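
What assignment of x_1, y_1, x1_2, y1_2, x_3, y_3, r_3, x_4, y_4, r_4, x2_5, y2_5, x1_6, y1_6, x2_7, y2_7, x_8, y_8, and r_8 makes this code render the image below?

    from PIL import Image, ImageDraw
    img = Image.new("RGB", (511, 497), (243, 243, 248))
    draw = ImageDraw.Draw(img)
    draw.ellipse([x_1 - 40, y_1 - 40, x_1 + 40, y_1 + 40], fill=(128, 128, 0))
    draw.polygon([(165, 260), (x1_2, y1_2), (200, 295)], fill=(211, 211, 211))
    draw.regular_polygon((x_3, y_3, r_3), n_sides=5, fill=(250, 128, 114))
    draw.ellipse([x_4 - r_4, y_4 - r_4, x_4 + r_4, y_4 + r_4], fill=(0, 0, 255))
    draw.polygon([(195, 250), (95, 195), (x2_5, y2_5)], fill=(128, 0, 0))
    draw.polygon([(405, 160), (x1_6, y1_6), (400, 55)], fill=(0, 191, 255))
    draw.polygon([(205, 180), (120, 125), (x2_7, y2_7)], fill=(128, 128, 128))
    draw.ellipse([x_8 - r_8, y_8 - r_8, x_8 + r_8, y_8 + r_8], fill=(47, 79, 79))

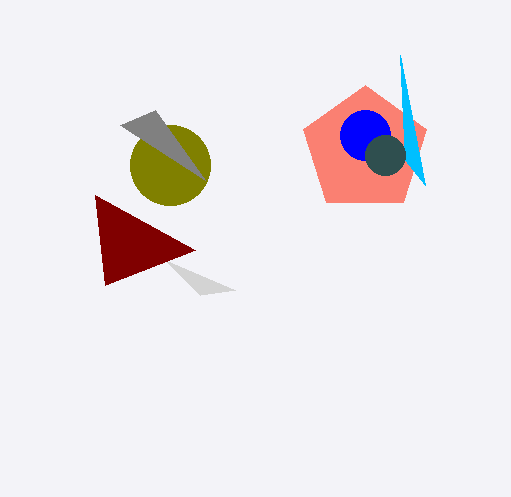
x_1 = 170, y_1 = 165, x1_2 = 235, y1_2 = 290, x_3 = 365, y_3 = 150, r_3 = 65, x_4 = 365, y_4 = 135, r_4 = 25, x2_5 = 105, y2_5 = 285, x1_6 = 425, y1_6 = 185, x2_7 = 155, y2_7 = 110, x_8 = 385, y_8 = 155, r_8 = 20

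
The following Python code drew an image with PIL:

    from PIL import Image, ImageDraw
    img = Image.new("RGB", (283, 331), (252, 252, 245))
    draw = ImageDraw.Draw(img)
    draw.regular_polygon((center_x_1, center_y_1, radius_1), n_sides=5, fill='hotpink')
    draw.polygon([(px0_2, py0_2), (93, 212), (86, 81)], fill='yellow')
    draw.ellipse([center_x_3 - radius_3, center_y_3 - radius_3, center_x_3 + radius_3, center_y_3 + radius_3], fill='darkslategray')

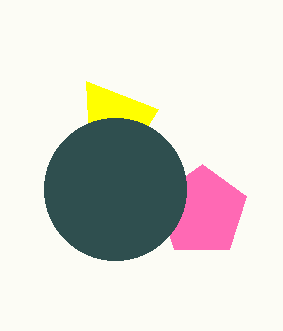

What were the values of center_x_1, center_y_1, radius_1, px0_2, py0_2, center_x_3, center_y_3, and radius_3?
center_x_1 = 202, center_y_1 = 211, radius_1 = 47, px0_2 = 158, py0_2 = 109, center_x_3 = 115, center_y_3 = 189, radius_3 = 71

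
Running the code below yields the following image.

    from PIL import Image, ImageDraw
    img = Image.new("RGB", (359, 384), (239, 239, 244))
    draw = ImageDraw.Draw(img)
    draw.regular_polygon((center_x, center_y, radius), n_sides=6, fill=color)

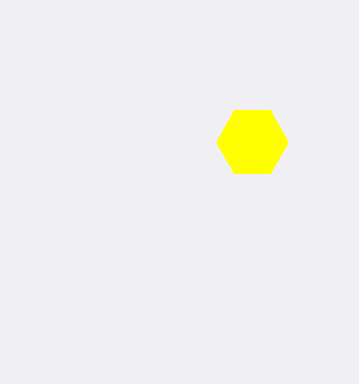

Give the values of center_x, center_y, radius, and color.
center_x = 252
center_y = 142
radius = 36
color = 'yellow'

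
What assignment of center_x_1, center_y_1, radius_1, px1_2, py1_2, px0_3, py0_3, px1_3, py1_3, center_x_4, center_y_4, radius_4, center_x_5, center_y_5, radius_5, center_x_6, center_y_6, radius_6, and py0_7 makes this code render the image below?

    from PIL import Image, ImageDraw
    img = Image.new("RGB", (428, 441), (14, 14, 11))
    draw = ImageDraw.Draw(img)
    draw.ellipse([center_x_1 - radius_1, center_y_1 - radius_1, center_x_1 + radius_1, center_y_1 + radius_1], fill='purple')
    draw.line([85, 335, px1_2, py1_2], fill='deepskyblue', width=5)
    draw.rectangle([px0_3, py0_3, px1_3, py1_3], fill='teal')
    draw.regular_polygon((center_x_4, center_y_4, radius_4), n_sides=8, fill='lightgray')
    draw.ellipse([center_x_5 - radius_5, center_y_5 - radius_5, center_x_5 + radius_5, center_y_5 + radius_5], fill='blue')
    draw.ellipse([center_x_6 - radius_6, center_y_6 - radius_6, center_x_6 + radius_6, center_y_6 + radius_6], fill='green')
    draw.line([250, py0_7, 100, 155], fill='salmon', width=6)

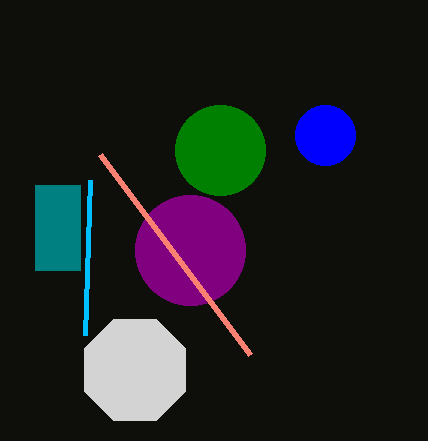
center_x_1 = 190, center_y_1 = 250, radius_1 = 55, px1_2 = 90, py1_2 = 180, px0_3 = 35, py0_3 = 185, px1_3 = 80, py1_3 = 270, center_x_4 = 135, center_y_4 = 370, radius_4 = 55, center_x_5 = 325, center_y_5 = 135, radius_5 = 30, center_x_6 = 220, center_y_6 = 150, radius_6 = 45, py0_7 = 355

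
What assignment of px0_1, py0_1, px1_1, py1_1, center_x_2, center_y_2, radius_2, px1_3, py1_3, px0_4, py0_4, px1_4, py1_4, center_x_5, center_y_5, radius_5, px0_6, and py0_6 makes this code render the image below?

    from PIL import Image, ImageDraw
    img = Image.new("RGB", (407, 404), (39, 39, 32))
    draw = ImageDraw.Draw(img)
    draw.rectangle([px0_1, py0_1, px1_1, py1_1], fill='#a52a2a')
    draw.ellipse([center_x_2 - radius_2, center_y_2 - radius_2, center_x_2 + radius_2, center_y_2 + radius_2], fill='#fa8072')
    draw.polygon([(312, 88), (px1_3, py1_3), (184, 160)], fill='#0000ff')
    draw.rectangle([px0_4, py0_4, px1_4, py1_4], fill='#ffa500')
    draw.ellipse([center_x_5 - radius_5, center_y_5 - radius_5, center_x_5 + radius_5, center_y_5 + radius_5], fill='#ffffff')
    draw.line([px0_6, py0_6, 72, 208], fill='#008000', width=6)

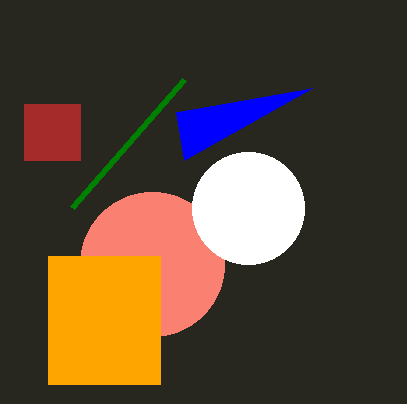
px0_1 = 24; py0_1 = 104; px1_1 = 80; py1_1 = 160; center_x_2 = 152; center_y_2 = 264; radius_2 = 72; px1_3 = 176; py1_3 = 112; px0_4 = 48; py0_4 = 256; px1_4 = 160; py1_4 = 384; center_x_5 = 248; center_y_5 = 208; radius_5 = 56; px0_6 = 184; py0_6 = 80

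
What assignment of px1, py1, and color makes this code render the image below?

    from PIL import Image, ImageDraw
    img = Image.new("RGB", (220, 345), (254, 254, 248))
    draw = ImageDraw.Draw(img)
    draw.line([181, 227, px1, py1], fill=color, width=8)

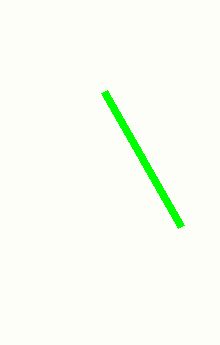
px1 = 104, py1 = 92, color = 'lime'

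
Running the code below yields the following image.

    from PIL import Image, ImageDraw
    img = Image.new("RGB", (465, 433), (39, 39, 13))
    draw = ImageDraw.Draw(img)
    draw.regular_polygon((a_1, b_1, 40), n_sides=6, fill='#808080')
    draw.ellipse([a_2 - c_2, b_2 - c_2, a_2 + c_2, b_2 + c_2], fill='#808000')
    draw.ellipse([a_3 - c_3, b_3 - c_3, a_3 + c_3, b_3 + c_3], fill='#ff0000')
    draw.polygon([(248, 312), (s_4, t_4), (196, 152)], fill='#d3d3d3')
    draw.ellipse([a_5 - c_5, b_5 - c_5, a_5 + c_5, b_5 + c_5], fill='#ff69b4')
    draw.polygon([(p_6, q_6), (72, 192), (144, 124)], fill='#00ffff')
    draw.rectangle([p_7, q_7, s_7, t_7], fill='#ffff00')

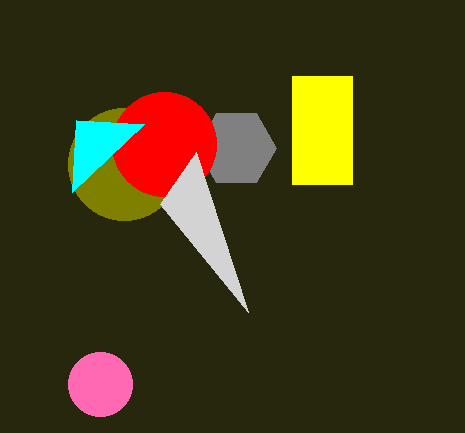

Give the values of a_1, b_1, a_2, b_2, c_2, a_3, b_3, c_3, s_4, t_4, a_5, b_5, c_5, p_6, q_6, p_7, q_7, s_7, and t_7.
a_1 = 236
b_1 = 148
a_2 = 124
b_2 = 164
c_2 = 56
a_3 = 164
b_3 = 144
c_3 = 52
s_4 = 160
t_4 = 204
a_5 = 100
b_5 = 384
c_5 = 32
p_6 = 76
q_6 = 120
p_7 = 292
q_7 = 76
s_7 = 352
t_7 = 184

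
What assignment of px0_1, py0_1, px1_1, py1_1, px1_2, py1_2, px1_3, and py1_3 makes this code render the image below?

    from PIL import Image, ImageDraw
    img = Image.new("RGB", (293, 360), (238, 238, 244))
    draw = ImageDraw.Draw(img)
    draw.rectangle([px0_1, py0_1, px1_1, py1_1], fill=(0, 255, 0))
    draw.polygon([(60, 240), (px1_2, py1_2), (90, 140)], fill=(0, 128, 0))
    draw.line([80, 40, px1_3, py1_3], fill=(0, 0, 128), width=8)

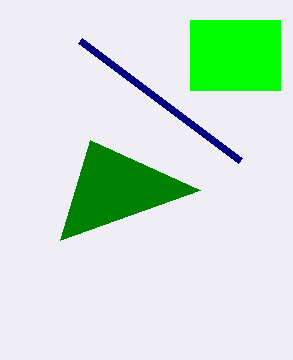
px0_1 = 190
py0_1 = 20
px1_1 = 280
py1_1 = 90
px1_2 = 200
py1_2 = 190
px1_3 = 240
py1_3 = 160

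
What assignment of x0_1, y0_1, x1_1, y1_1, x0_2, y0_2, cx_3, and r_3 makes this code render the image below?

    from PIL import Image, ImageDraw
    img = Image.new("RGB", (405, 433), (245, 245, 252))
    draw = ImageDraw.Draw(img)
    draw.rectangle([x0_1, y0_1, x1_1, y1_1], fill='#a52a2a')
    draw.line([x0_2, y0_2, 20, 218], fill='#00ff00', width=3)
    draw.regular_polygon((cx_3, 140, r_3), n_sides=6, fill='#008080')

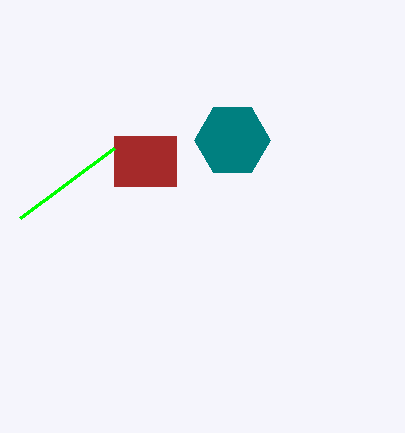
x0_1 = 114
y0_1 = 136
x1_1 = 176
y1_1 = 186
x0_2 = 114
y0_2 = 148
cx_3 = 232
r_3 = 38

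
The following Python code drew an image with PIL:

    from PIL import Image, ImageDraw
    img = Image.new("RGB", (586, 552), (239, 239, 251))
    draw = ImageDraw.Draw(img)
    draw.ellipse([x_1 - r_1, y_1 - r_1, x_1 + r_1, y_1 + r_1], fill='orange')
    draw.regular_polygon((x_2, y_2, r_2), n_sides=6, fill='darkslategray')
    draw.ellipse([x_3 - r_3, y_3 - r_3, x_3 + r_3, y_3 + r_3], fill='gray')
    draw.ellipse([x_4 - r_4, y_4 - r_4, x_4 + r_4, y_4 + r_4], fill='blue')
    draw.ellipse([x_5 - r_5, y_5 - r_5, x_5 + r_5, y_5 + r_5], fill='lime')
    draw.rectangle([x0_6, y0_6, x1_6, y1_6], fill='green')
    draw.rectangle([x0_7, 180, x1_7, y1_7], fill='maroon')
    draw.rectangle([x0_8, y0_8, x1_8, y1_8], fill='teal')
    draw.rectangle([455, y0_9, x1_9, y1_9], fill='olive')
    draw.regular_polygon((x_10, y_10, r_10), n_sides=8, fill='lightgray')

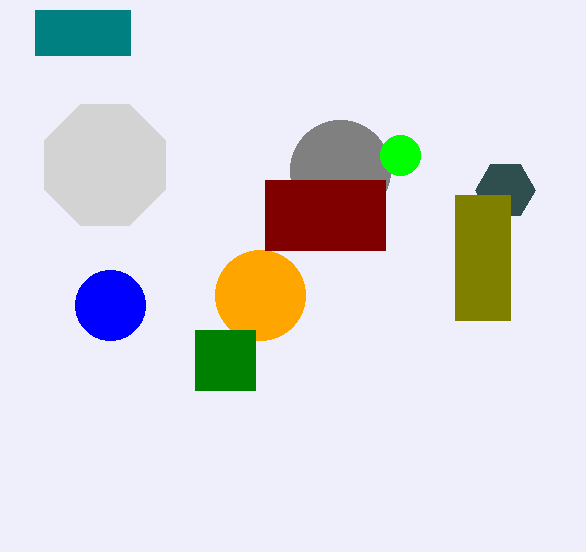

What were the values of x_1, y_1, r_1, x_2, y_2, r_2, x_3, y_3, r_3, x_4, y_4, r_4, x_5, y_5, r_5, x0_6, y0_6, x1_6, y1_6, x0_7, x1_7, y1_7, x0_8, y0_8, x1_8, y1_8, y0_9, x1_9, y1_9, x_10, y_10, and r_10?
x_1 = 260
y_1 = 295
r_1 = 45
x_2 = 505
y_2 = 190
r_2 = 30
x_3 = 340
y_3 = 170
r_3 = 50
x_4 = 110
y_4 = 305
r_4 = 35
x_5 = 400
y_5 = 155
r_5 = 20
x0_6 = 195
y0_6 = 330
x1_6 = 255
y1_6 = 390
x0_7 = 265
x1_7 = 385
y1_7 = 250
x0_8 = 35
y0_8 = 10
x1_8 = 130
y1_8 = 55
y0_9 = 195
x1_9 = 510
y1_9 = 320
x_10 = 105
y_10 = 165
r_10 = 65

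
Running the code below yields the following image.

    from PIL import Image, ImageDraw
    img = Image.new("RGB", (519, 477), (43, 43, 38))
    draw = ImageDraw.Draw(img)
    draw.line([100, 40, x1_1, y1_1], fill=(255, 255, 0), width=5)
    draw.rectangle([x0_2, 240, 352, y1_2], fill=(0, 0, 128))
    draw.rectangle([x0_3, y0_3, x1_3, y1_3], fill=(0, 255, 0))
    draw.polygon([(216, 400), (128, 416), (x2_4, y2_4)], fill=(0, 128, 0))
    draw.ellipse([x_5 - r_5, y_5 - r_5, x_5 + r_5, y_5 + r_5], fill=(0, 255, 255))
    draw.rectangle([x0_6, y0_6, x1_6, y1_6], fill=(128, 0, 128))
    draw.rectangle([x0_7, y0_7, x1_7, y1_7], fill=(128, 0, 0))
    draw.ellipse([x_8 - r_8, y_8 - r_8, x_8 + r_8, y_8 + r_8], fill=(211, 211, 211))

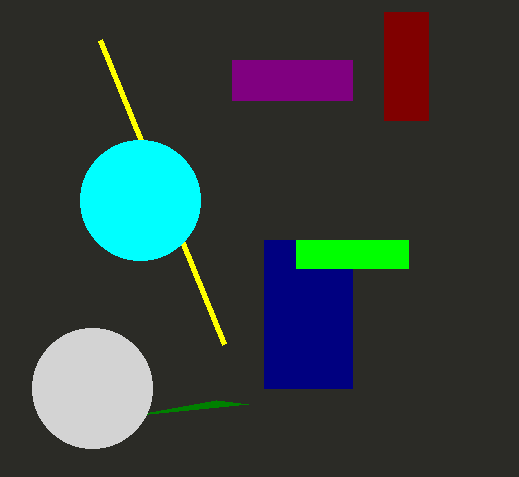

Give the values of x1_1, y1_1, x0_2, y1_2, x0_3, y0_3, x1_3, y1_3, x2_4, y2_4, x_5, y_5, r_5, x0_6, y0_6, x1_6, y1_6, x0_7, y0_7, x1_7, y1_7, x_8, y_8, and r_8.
x1_1 = 224
y1_1 = 344
x0_2 = 264
y1_2 = 388
x0_3 = 296
y0_3 = 240
x1_3 = 408
y1_3 = 268
x2_4 = 248
y2_4 = 404
x_5 = 140
y_5 = 200
r_5 = 60
x0_6 = 232
y0_6 = 60
x1_6 = 352
y1_6 = 100
x0_7 = 384
y0_7 = 12
x1_7 = 428
y1_7 = 120
x_8 = 92
y_8 = 388
r_8 = 60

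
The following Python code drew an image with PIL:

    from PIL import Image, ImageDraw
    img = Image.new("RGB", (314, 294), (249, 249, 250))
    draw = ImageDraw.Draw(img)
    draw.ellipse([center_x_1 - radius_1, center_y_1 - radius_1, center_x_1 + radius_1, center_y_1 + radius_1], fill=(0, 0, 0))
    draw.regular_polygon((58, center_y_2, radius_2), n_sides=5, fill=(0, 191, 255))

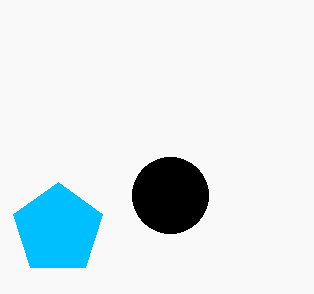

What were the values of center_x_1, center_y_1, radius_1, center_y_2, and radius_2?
center_x_1 = 170
center_y_1 = 195
radius_1 = 38
center_y_2 = 229
radius_2 = 47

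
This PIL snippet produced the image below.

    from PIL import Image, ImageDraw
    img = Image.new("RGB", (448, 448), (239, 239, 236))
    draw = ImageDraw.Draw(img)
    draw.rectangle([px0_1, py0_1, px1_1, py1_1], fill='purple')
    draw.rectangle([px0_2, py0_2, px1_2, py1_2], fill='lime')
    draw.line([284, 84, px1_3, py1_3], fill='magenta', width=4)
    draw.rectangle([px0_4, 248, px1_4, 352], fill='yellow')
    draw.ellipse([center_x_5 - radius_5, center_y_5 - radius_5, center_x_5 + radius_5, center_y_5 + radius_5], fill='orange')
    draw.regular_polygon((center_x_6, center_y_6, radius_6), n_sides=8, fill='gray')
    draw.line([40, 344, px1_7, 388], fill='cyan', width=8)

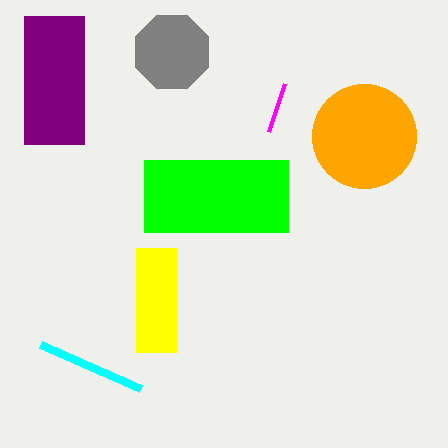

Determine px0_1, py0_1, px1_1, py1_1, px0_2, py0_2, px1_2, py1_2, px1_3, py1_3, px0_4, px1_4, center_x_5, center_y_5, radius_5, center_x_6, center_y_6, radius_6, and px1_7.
px0_1 = 24, py0_1 = 16, px1_1 = 84, py1_1 = 144, px0_2 = 144, py0_2 = 160, px1_2 = 288, py1_2 = 232, px1_3 = 268, py1_3 = 132, px0_4 = 136, px1_4 = 176, center_x_5 = 364, center_y_5 = 136, radius_5 = 52, center_x_6 = 172, center_y_6 = 52, radius_6 = 40, px1_7 = 140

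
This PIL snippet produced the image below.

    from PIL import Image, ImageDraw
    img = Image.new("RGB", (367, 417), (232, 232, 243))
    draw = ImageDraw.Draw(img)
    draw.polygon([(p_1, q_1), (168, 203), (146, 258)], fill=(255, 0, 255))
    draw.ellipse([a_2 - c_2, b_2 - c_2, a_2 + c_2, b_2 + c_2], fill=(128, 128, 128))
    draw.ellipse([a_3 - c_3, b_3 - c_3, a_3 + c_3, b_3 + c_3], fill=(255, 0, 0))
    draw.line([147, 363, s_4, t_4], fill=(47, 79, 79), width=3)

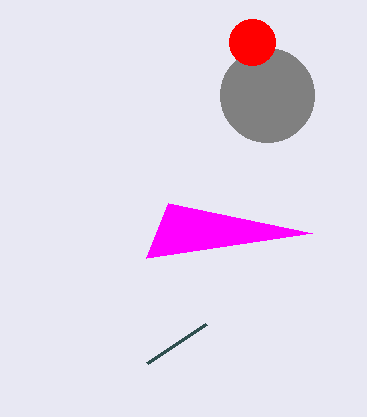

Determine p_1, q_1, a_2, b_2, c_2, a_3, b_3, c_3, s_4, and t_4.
p_1 = 312
q_1 = 233
a_2 = 267
b_2 = 95
c_2 = 47
a_3 = 252
b_3 = 42
c_3 = 23
s_4 = 206
t_4 = 324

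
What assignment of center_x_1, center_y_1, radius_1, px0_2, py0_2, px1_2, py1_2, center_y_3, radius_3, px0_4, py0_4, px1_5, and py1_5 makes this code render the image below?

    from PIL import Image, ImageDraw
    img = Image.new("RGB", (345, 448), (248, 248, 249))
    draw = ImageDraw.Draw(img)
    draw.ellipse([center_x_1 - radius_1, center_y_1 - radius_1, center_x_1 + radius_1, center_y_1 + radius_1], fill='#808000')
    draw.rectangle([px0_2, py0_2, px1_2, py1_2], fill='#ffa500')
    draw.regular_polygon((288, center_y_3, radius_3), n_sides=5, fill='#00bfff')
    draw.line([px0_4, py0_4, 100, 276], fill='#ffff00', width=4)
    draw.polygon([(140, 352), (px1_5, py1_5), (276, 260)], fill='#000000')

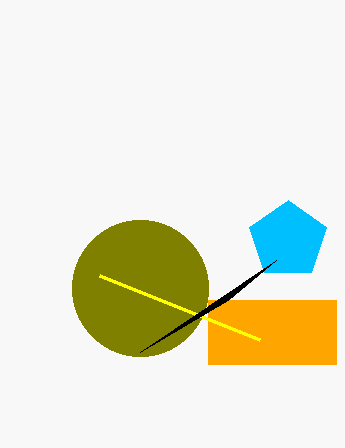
center_x_1 = 140, center_y_1 = 288, radius_1 = 68, px0_2 = 208, py0_2 = 300, px1_2 = 336, py1_2 = 364, center_y_3 = 240, radius_3 = 40, px0_4 = 260, py0_4 = 340, px1_5 = 228, py1_5 = 300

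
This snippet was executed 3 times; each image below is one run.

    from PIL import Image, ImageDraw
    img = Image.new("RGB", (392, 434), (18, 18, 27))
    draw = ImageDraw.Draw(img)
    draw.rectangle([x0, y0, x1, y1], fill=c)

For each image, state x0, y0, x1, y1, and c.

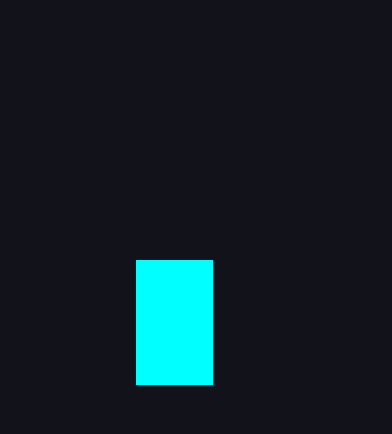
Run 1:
x0 = 136, y0 = 260, x1 = 212, y1 = 384, c = 'cyan'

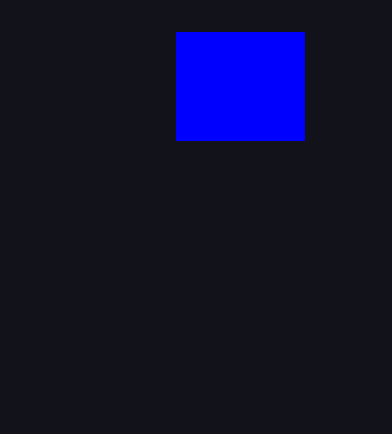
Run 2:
x0 = 176
y0 = 32
x1 = 304
y1 = 140
c = 'blue'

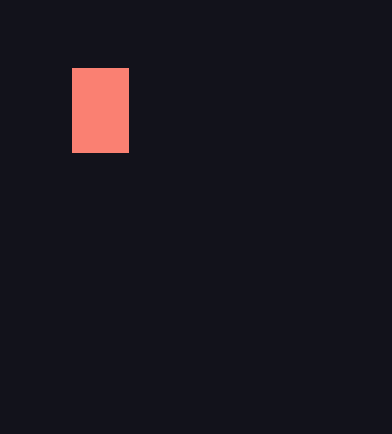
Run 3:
x0 = 72, y0 = 68, x1 = 128, y1 = 152, c = 'salmon'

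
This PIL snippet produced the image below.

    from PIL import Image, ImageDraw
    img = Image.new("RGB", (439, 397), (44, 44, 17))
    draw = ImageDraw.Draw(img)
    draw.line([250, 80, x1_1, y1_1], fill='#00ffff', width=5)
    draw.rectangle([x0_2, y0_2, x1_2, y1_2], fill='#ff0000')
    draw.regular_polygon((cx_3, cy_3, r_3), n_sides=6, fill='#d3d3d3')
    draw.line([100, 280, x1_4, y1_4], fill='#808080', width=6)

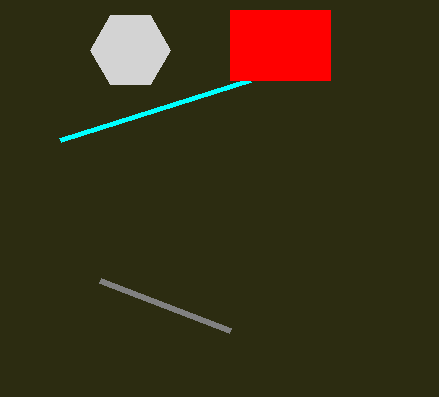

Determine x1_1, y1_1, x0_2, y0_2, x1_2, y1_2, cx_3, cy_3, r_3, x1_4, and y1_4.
x1_1 = 60
y1_1 = 140
x0_2 = 230
y0_2 = 10
x1_2 = 330
y1_2 = 80
cx_3 = 130
cy_3 = 50
r_3 = 40
x1_4 = 230
y1_4 = 330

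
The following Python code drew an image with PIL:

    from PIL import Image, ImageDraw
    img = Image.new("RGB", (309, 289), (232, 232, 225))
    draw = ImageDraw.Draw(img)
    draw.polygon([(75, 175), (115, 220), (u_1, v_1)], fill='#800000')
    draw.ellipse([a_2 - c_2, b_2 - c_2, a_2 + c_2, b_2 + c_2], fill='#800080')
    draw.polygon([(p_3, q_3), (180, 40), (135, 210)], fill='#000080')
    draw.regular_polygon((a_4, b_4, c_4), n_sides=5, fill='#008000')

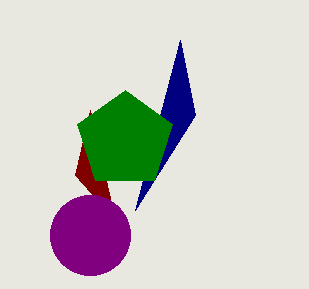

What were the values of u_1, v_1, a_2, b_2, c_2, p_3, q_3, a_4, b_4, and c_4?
u_1 = 90, v_1 = 110, a_2 = 90, b_2 = 235, c_2 = 40, p_3 = 195, q_3 = 115, a_4 = 125, b_4 = 140, c_4 = 50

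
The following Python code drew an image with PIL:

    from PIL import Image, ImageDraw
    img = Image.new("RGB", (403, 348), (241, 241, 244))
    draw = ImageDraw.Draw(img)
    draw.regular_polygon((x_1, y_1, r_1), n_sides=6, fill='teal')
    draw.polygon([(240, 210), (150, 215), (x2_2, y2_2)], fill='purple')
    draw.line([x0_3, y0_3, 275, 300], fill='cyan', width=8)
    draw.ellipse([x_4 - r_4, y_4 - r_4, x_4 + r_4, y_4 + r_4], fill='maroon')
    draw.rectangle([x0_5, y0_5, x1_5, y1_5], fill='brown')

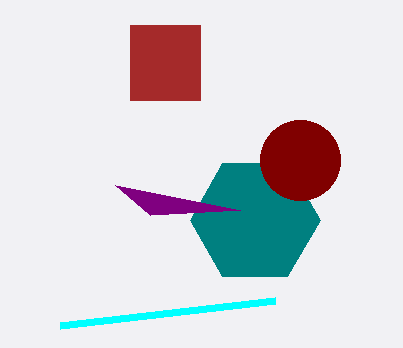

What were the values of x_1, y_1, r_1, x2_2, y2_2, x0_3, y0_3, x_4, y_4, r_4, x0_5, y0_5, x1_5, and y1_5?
x_1 = 255; y_1 = 220; r_1 = 65; x2_2 = 115; y2_2 = 185; x0_3 = 60; y0_3 = 325; x_4 = 300; y_4 = 160; r_4 = 40; x0_5 = 130; y0_5 = 25; x1_5 = 200; y1_5 = 100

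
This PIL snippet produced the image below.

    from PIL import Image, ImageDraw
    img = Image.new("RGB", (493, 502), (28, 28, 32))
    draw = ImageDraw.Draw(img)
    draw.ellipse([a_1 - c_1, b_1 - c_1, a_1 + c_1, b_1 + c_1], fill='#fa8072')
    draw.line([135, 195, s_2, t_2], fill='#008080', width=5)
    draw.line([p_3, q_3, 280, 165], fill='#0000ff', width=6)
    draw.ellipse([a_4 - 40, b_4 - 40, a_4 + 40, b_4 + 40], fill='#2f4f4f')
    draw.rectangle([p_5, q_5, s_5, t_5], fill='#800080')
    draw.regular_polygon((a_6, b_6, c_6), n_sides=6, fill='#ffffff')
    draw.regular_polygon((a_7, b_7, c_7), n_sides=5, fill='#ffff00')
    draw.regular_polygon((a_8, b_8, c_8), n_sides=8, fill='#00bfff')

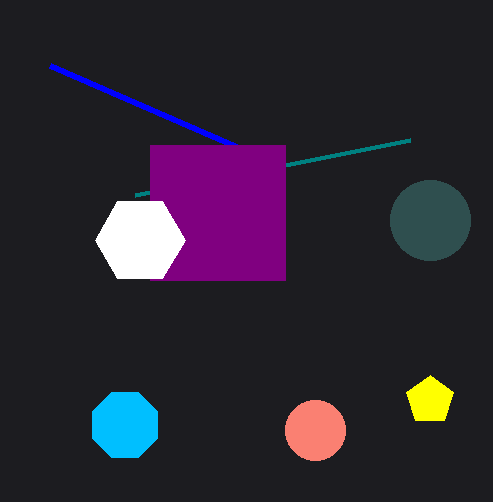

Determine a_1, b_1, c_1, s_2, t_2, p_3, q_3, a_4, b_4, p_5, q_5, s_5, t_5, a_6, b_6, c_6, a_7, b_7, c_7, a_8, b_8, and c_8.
a_1 = 315, b_1 = 430, c_1 = 30, s_2 = 410, t_2 = 140, p_3 = 50, q_3 = 65, a_4 = 430, b_4 = 220, p_5 = 150, q_5 = 145, s_5 = 285, t_5 = 280, a_6 = 140, b_6 = 240, c_6 = 45, a_7 = 430, b_7 = 400, c_7 = 25, a_8 = 125, b_8 = 425, c_8 = 35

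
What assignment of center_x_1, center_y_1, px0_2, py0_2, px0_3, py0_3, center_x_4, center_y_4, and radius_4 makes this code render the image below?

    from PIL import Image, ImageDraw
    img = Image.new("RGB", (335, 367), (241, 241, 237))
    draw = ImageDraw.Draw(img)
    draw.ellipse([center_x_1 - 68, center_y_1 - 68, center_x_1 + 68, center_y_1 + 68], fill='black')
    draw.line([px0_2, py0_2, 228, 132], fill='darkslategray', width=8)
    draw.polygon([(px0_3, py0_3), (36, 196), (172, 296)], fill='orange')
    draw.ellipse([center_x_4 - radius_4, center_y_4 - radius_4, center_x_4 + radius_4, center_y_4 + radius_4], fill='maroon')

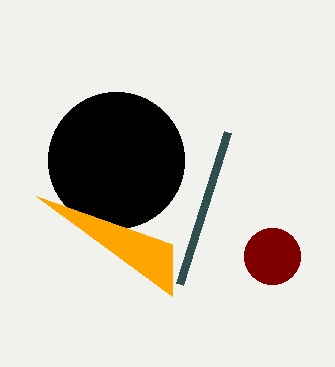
center_x_1 = 116, center_y_1 = 160, px0_2 = 180, py0_2 = 284, px0_3 = 172, py0_3 = 244, center_x_4 = 272, center_y_4 = 256, radius_4 = 28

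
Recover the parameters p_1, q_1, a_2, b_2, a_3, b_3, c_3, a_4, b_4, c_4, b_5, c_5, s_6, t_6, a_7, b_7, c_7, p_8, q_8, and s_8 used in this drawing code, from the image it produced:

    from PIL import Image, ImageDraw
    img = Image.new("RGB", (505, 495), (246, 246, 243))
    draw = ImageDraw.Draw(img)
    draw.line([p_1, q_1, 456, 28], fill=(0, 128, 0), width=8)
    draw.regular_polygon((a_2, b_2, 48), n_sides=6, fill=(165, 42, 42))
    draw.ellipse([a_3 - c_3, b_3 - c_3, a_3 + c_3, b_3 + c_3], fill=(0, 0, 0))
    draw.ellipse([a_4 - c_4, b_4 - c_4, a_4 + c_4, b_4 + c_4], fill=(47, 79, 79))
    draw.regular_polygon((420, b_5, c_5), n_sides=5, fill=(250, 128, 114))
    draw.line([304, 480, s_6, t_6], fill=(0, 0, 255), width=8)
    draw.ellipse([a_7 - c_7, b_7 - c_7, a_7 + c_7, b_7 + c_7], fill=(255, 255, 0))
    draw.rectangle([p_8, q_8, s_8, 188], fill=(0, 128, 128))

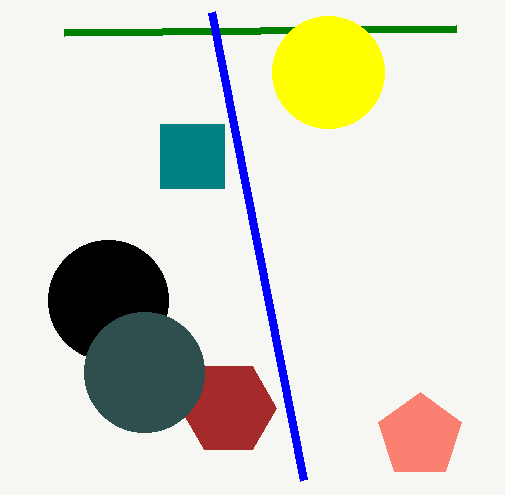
p_1 = 64, q_1 = 32, a_2 = 228, b_2 = 408, a_3 = 108, b_3 = 300, c_3 = 60, a_4 = 144, b_4 = 372, c_4 = 60, b_5 = 436, c_5 = 44, s_6 = 212, t_6 = 12, a_7 = 328, b_7 = 72, c_7 = 56, p_8 = 160, q_8 = 124, s_8 = 224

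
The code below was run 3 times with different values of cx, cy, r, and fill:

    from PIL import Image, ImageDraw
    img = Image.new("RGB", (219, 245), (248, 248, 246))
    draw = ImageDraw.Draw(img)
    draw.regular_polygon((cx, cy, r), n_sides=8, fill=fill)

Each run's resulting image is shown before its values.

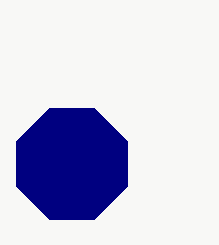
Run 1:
cx = 72, cy = 164, r = 60, fill = 'navy'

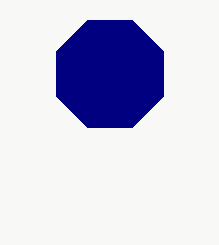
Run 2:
cx = 110; cy = 74; r = 58; fill = 'navy'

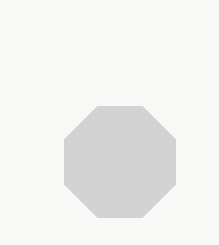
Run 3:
cx = 120
cy = 162
r = 60
fill = 'lightgray'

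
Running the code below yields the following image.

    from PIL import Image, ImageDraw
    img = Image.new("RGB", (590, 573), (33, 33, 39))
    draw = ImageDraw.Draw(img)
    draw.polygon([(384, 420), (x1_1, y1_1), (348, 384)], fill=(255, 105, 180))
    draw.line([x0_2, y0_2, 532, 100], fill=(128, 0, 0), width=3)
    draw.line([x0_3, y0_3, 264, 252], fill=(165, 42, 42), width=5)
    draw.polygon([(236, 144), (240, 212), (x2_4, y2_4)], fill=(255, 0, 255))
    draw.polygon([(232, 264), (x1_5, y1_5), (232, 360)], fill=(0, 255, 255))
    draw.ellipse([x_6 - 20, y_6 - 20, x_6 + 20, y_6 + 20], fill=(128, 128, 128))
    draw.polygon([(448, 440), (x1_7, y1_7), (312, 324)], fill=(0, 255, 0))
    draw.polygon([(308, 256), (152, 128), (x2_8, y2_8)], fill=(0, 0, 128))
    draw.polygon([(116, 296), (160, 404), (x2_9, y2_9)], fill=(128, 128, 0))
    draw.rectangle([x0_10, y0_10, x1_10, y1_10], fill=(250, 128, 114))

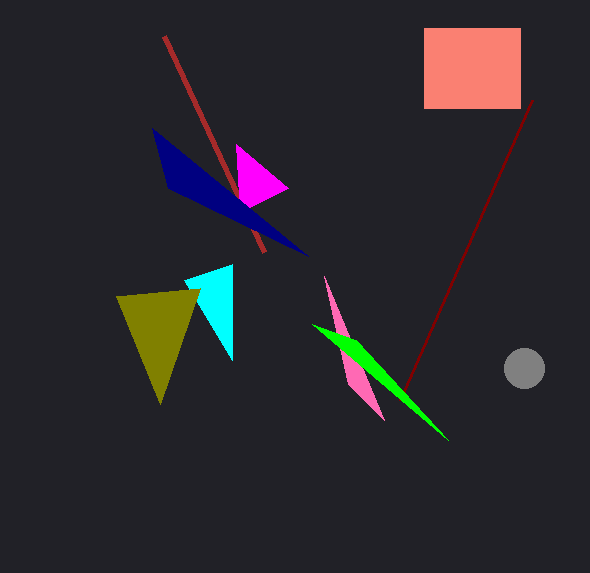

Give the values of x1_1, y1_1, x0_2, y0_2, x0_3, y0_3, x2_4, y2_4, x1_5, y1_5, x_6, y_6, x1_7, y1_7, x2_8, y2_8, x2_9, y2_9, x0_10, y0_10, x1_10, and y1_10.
x1_1 = 324
y1_1 = 276
x0_2 = 400
y0_2 = 400
x0_3 = 164
y0_3 = 36
x2_4 = 288
y2_4 = 188
x1_5 = 184
y1_5 = 280
x_6 = 524
y_6 = 368
x1_7 = 356
y1_7 = 340
x2_8 = 168
y2_8 = 188
x2_9 = 200
y2_9 = 288
x0_10 = 424
y0_10 = 28
x1_10 = 520
y1_10 = 108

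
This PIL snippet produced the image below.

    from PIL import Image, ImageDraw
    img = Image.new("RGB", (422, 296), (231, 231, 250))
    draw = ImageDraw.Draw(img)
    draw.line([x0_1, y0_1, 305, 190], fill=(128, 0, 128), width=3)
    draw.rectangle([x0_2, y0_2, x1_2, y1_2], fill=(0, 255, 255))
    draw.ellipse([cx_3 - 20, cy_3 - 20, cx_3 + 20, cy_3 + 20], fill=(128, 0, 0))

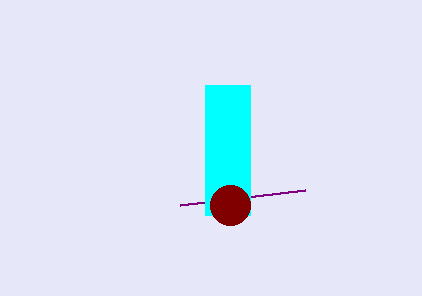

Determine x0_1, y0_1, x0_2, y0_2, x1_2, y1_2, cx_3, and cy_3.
x0_1 = 180
y0_1 = 205
x0_2 = 205
y0_2 = 85
x1_2 = 250
y1_2 = 215
cx_3 = 230
cy_3 = 205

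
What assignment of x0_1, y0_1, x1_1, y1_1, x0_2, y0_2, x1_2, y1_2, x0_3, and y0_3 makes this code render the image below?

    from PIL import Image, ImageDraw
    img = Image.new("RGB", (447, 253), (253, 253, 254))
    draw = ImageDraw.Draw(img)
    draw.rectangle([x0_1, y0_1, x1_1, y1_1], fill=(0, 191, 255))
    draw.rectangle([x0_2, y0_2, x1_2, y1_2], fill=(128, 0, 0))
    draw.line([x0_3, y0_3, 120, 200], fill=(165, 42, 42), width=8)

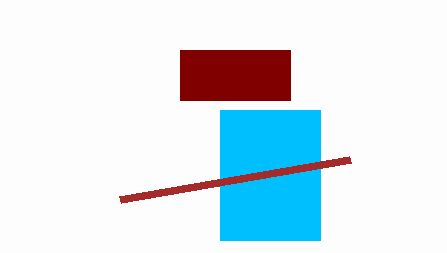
x0_1 = 220, y0_1 = 110, x1_1 = 320, y1_1 = 240, x0_2 = 180, y0_2 = 50, x1_2 = 290, y1_2 = 100, x0_3 = 350, y0_3 = 160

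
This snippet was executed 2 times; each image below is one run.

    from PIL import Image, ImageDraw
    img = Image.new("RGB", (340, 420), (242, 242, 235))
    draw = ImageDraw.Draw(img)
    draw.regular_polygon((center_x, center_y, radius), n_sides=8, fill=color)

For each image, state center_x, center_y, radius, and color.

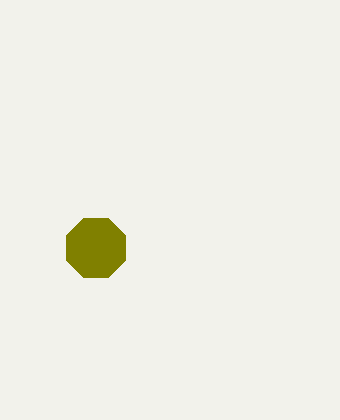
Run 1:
center_x = 96, center_y = 248, radius = 32, color = 'olive'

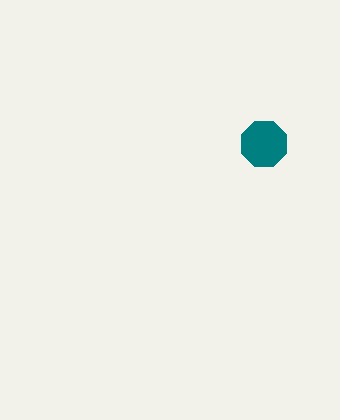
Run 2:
center_x = 264; center_y = 144; radius = 24; color = 'teal'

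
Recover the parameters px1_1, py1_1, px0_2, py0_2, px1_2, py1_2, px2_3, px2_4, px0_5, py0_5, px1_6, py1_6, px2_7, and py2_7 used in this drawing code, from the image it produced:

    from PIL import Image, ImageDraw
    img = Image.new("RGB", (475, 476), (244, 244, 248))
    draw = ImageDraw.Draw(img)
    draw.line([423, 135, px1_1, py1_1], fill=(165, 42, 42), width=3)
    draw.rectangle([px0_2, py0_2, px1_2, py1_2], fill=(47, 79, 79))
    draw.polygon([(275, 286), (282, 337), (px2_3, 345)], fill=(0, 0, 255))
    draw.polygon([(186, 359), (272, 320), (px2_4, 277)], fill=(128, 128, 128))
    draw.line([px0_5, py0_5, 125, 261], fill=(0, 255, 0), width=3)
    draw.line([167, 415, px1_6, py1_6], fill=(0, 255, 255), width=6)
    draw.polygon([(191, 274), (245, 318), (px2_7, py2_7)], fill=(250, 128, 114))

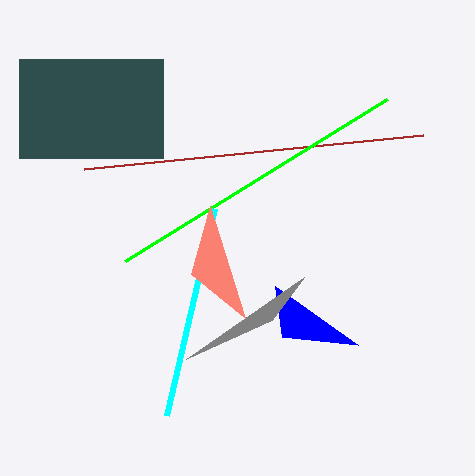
px1_1 = 84
py1_1 = 169
px0_2 = 19
py0_2 = 59
px1_2 = 163
py1_2 = 158
px2_3 = 358
px2_4 = 304
px0_5 = 387
py0_5 = 99
px1_6 = 215
py1_6 = 208
px2_7 = 210
py2_7 = 206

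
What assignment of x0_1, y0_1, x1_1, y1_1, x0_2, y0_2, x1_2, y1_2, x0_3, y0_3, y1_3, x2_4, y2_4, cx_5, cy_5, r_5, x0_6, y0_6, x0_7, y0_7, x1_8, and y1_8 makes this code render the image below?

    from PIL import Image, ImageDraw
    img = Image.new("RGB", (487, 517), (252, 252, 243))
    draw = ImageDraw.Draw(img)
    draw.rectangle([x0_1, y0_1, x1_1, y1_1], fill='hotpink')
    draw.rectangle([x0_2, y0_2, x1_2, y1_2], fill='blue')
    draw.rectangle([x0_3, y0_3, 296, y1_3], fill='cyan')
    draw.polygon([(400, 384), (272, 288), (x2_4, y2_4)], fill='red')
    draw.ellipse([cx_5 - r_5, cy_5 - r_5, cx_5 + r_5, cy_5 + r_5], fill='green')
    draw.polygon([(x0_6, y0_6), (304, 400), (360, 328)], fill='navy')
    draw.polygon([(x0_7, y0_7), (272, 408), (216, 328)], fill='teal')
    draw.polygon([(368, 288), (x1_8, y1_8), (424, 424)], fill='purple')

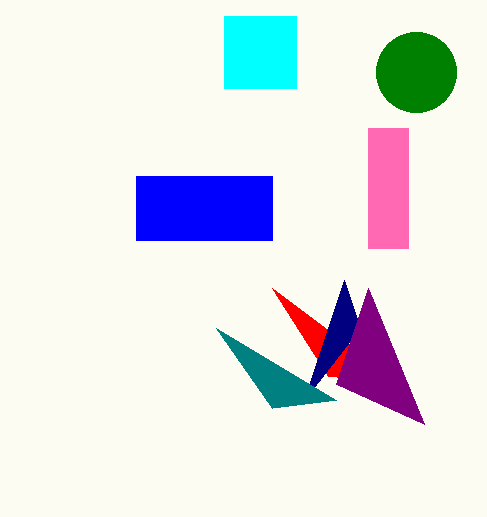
x0_1 = 368, y0_1 = 128, x1_1 = 408, y1_1 = 248, x0_2 = 136, y0_2 = 176, x1_2 = 272, y1_2 = 240, x0_3 = 224, y0_3 = 16, y1_3 = 88, x2_4 = 328, y2_4 = 376, cx_5 = 416, cy_5 = 72, r_5 = 40, x0_6 = 344, y0_6 = 280, x0_7 = 336, y0_7 = 400, x1_8 = 336, y1_8 = 384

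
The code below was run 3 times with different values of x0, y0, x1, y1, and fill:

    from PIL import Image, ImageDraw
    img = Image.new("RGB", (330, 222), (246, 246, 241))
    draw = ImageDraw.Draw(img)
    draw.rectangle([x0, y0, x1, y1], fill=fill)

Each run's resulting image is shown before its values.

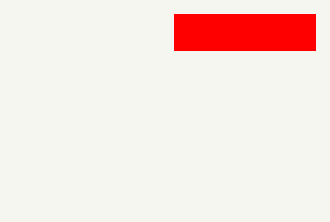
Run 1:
x0 = 174; y0 = 14; x1 = 315; y1 = 50; fill = 'red'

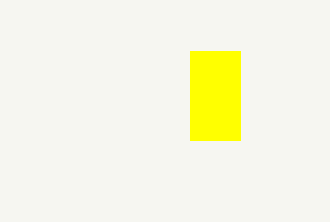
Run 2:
x0 = 190, y0 = 51, x1 = 240, y1 = 140, fill = 'yellow'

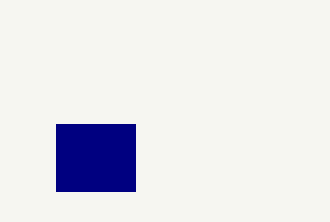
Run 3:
x0 = 56
y0 = 124
x1 = 135
y1 = 191
fill = 'navy'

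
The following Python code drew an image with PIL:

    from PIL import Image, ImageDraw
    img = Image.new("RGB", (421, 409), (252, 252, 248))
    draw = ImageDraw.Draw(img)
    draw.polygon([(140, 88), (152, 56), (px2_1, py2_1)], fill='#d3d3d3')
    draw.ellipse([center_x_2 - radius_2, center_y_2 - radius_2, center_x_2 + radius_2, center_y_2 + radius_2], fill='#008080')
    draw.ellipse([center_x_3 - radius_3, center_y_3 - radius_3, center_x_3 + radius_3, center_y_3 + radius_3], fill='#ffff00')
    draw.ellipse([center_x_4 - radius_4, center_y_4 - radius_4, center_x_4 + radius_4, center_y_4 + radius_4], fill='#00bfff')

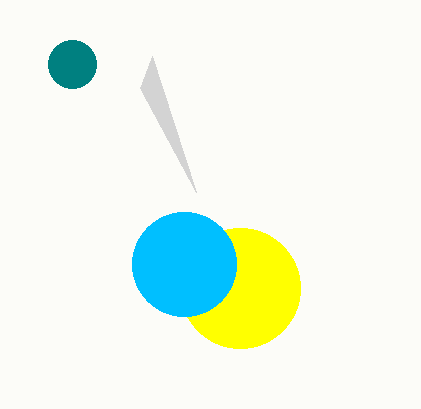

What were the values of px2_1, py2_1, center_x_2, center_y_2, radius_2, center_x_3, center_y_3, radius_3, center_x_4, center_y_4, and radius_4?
px2_1 = 196; py2_1 = 192; center_x_2 = 72; center_y_2 = 64; radius_2 = 24; center_x_3 = 240; center_y_3 = 288; radius_3 = 60; center_x_4 = 184; center_y_4 = 264; radius_4 = 52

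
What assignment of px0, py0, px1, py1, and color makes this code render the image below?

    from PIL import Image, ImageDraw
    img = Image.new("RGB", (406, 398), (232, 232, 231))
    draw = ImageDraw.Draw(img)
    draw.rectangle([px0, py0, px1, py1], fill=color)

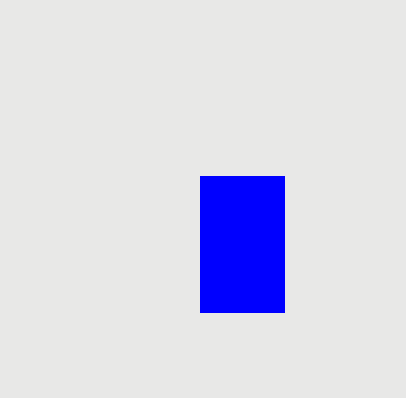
px0 = 200; py0 = 176; px1 = 284; py1 = 312; color = 'blue'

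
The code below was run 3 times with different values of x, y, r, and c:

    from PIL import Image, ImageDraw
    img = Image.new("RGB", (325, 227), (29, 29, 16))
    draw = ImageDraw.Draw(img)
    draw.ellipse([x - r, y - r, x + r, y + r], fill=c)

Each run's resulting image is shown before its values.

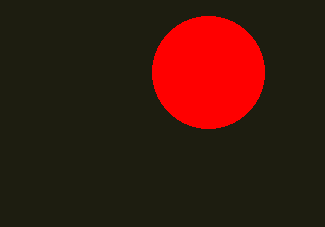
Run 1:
x = 208; y = 72; r = 56; c = 'red'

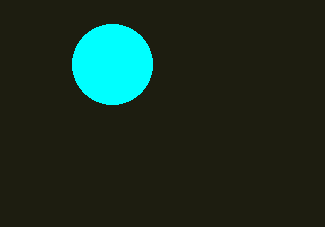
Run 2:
x = 112, y = 64, r = 40, c = 'cyan'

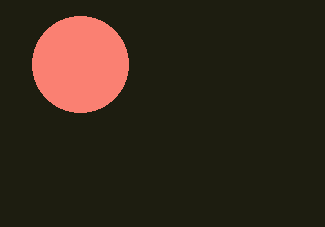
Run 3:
x = 80, y = 64, r = 48, c = 'salmon'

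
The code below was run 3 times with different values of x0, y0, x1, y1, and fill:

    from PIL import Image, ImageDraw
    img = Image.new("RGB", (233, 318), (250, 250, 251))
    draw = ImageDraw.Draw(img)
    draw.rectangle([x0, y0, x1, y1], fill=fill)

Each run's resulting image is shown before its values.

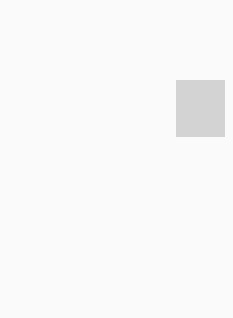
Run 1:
x0 = 176; y0 = 80; x1 = 224; y1 = 136; fill = 'lightgray'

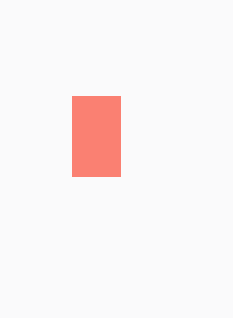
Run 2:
x0 = 72; y0 = 96; x1 = 120; y1 = 176; fill = 'salmon'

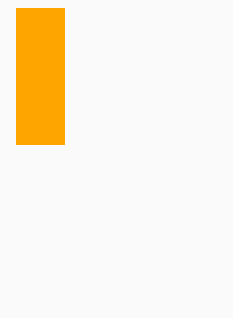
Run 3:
x0 = 16, y0 = 8, x1 = 64, y1 = 144, fill = 'orange'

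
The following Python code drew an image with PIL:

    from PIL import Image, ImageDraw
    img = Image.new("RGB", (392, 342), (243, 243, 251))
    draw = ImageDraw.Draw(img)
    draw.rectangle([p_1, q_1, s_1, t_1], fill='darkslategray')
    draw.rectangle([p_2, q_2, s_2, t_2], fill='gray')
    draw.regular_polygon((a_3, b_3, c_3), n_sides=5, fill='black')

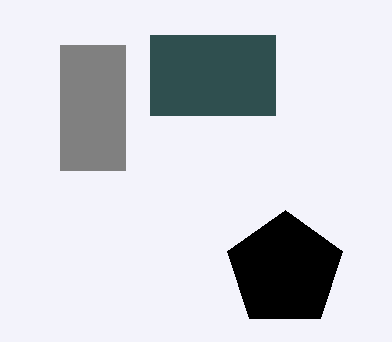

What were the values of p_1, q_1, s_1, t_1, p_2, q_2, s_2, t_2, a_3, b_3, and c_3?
p_1 = 150
q_1 = 35
s_1 = 275
t_1 = 115
p_2 = 60
q_2 = 45
s_2 = 125
t_2 = 170
a_3 = 285
b_3 = 270
c_3 = 60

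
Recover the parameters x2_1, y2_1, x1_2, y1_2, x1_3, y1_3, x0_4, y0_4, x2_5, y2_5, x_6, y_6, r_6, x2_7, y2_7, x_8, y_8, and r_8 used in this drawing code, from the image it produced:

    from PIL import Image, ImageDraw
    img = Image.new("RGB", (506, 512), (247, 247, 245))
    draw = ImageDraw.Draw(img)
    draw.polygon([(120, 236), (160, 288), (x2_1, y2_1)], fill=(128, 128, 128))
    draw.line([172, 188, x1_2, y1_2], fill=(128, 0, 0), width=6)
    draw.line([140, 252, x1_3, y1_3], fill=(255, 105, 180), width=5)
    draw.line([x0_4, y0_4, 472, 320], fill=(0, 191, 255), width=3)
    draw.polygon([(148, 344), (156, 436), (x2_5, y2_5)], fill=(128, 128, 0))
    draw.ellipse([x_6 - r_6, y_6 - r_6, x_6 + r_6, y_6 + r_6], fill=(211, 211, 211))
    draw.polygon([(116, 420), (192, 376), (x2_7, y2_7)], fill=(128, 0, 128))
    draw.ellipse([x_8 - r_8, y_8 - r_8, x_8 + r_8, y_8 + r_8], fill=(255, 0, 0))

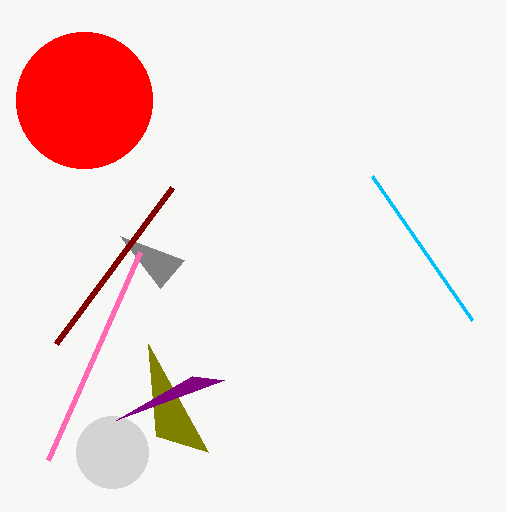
x2_1 = 184; y2_1 = 260; x1_2 = 56; y1_2 = 344; x1_3 = 48; y1_3 = 460; x0_4 = 372; y0_4 = 176; x2_5 = 208; y2_5 = 452; x_6 = 112; y_6 = 452; r_6 = 36; x2_7 = 224; y2_7 = 380; x_8 = 84; y_8 = 100; r_8 = 68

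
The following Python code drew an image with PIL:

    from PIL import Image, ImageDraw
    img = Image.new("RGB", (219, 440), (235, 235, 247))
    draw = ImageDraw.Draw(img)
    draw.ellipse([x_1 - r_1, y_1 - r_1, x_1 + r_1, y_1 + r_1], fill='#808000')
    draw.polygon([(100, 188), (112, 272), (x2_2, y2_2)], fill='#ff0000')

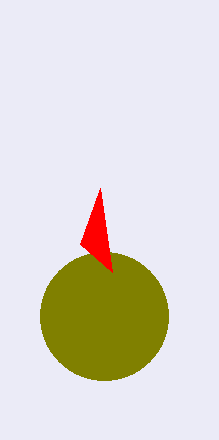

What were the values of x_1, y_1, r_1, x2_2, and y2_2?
x_1 = 104; y_1 = 316; r_1 = 64; x2_2 = 80; y2_2 = 244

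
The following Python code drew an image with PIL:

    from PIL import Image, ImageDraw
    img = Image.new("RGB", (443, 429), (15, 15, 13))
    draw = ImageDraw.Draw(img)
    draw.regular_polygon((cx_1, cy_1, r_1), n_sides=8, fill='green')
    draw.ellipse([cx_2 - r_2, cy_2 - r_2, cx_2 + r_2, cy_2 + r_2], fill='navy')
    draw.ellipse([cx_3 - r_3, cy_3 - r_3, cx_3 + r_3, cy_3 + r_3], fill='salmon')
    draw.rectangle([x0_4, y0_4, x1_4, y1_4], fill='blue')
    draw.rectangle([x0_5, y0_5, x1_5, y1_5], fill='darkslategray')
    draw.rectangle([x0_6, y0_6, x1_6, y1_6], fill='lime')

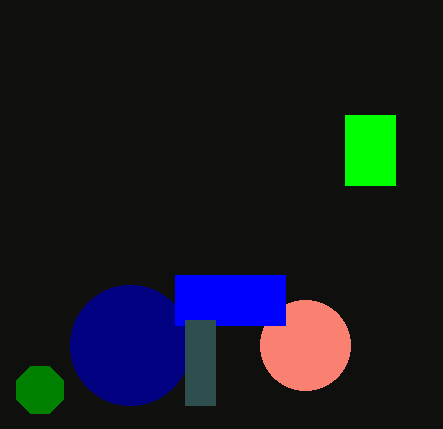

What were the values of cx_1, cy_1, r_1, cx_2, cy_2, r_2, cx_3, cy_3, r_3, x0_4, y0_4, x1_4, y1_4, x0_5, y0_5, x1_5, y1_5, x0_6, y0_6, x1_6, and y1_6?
cx_1 = 40; cy_1 = 390; r_1 = 25; cx_2 = 130; cy_2 = 345; r_2 = 60; cx_3 = 305; cy_3 = 345; r_3 = 45; x0_4 = 175; y0_4 = 275; x1_4 = 285; y1_4 = 325; x0_5 = 185; y0_5 = 320; x1_5 = 215; y1_5 = 405; x0_6 = 345; y0_6 = 115; x1_6 = 395; y1_6 = 185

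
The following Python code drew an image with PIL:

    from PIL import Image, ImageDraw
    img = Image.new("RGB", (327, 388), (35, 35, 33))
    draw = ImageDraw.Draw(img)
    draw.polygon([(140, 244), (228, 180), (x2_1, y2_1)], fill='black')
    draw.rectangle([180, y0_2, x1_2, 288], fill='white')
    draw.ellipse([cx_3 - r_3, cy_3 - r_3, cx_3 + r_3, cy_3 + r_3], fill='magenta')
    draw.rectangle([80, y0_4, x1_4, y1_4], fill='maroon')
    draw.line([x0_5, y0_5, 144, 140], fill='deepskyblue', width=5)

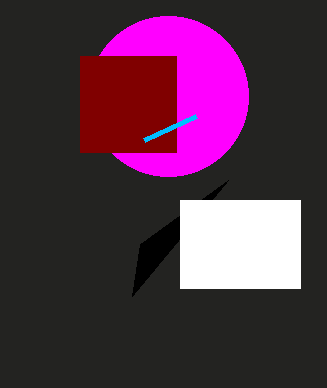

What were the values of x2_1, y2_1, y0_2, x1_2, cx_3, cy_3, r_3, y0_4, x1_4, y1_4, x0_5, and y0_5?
x2_1 = 132, y2_1 = 296, y0_2 = 200, x1_2 = 300, cx_3 = 168, cy_3 = 96, r_3 = 80, y0_4 = 56, x1_4 = 176, y1_4 = 152, x0_5 = 196, y0_5 = 116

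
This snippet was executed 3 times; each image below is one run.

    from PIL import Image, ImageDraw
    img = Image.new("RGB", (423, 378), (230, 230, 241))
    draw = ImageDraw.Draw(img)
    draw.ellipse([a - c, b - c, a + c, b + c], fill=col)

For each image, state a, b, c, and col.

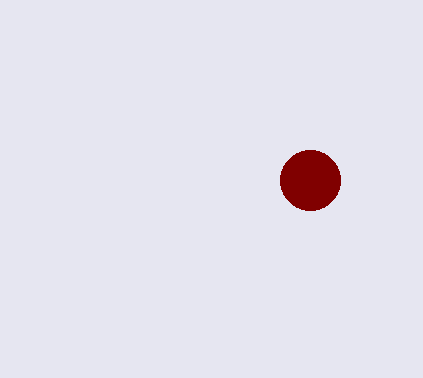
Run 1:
a = 310
b = 180
c = 30
col = 'maroon'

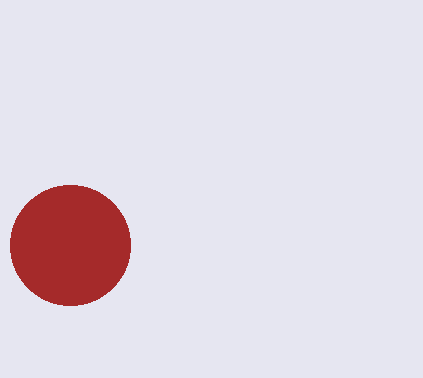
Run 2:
a = 70
b = 245
c = 60
col = 'brown'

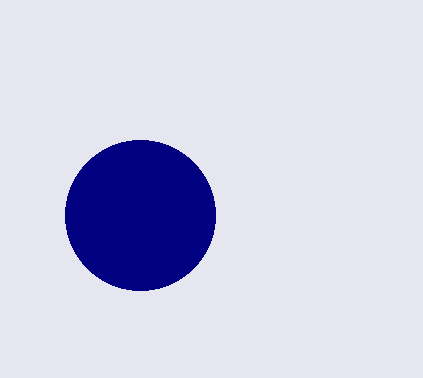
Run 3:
a = 140, b = 215, c = 75, col = 'navy'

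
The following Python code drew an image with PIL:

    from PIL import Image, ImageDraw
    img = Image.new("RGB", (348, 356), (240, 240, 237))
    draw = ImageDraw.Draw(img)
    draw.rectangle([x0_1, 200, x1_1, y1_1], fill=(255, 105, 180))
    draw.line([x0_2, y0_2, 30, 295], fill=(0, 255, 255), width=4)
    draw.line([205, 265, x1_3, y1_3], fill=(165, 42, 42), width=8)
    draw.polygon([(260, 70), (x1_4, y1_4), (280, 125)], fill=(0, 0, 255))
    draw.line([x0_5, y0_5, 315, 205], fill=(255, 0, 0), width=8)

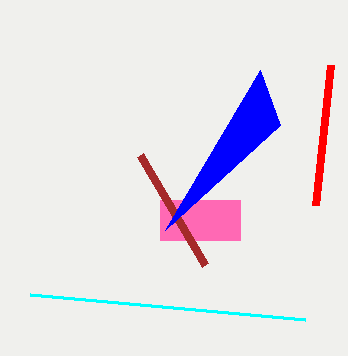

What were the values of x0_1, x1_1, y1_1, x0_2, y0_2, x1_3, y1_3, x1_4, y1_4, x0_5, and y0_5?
x0_1 = 160; x1_1 = 240; y1_1 = 240; x0_2 = 305; y0_2 = 320; x1_3 = 140; y1_3 = 155; x1_4 = 165; y1_4 = 230; x0_5 = 330; y0_5 = 65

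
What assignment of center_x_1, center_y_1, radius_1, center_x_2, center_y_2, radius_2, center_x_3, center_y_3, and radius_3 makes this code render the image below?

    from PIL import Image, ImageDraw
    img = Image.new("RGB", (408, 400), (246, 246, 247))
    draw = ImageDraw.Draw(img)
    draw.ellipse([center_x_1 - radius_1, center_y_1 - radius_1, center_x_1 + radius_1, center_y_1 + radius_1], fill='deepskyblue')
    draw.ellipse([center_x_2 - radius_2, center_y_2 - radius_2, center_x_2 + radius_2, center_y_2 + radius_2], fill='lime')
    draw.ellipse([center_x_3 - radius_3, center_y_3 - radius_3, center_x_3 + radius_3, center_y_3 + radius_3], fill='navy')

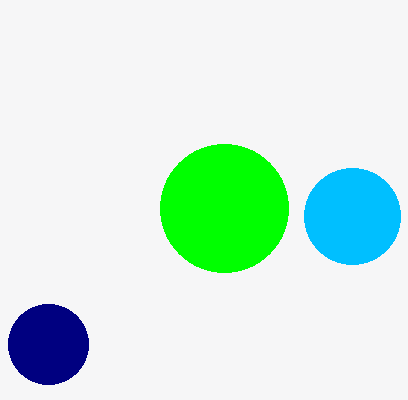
center_x_1 = 352, center_y_1 = 216, radius_1 = 48, center_x_2 = 224, center_y_2 = 208, radius_2 = 64, center_x_3 = 48, center_y_3 = 344, radius_3 = 40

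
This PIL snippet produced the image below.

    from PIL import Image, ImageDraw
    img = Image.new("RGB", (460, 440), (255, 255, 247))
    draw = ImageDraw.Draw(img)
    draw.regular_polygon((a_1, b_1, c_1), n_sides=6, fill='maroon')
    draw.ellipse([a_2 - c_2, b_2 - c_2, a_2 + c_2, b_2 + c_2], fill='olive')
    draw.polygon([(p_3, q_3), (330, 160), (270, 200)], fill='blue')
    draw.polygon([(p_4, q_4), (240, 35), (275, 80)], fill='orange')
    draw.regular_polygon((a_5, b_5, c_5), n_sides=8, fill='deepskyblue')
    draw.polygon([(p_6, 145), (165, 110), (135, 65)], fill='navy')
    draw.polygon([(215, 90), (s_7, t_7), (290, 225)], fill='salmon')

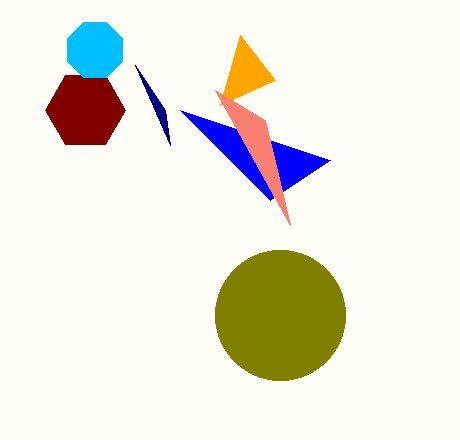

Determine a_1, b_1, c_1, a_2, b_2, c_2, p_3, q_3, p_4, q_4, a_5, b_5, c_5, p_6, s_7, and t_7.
a_1 = 85; b_1 = 110; c_1 = 40; a_2 = 280; b_2 = 315; c_2 = 65; p_3 = 180; q_3 = 110; p_4 = 220; q_4 = 105; a_5 = 95; b_5 = 50; c_5 = 30; p_6 = 170; s_7 = 265; t_7 = 120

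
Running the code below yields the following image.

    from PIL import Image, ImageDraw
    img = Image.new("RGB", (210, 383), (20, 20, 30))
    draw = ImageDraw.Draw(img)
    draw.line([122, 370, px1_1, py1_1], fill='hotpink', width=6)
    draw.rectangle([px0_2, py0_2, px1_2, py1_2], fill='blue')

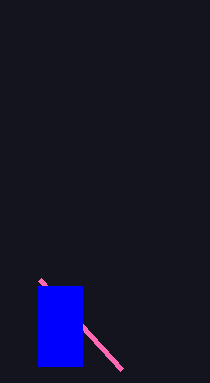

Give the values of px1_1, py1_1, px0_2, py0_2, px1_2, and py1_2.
px1_1 = 40, py1_1 = 280, px0_2 = 38, py0_2 = 286, px1_2 = 82, py1_2 = 366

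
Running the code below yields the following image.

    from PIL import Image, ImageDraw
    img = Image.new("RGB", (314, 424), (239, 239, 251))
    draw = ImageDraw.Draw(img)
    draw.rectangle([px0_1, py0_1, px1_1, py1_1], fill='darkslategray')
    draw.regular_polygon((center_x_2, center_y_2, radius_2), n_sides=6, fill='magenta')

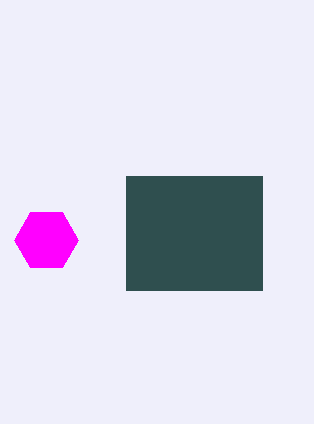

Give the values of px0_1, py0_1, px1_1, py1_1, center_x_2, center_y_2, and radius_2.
px0_1 = 126; py0_1 = 176; px1_1 = 262; py1_1 = 290; center_x_2 = 46; center_y_2 = 240; radius_2 = 32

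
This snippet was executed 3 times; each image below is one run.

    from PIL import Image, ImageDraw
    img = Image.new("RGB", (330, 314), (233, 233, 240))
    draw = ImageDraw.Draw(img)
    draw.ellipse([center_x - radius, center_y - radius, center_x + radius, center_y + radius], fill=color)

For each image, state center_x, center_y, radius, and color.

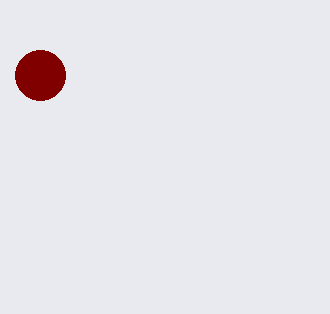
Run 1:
center_x = 40; center_y = 75; radius = 25; color = 'maroon'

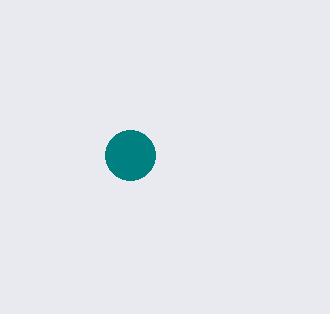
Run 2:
center_x = 130, center_y = 155, radius = 25, color = 'teal'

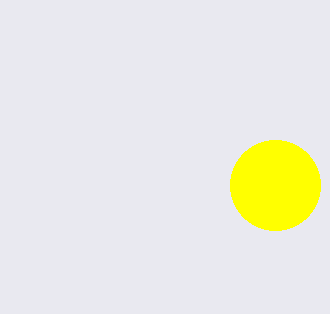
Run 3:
center_x = 275; center_y = 185; radius = 45; color = 'yellow'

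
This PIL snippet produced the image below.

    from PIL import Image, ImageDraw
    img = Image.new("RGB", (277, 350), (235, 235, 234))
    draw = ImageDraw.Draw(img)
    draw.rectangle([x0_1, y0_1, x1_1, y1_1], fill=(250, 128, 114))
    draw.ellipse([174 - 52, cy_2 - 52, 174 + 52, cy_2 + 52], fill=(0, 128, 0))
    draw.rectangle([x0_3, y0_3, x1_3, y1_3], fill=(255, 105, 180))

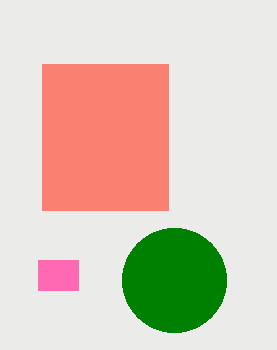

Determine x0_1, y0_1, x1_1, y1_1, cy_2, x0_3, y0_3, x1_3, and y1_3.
x0_1 = 42, y0_1 = 64, x1_1 = 168, y1_1 = 210, cy_2 = 280, x0_3 = 38, y0_3 = 260, x1_3 = 78, y1_3 = 290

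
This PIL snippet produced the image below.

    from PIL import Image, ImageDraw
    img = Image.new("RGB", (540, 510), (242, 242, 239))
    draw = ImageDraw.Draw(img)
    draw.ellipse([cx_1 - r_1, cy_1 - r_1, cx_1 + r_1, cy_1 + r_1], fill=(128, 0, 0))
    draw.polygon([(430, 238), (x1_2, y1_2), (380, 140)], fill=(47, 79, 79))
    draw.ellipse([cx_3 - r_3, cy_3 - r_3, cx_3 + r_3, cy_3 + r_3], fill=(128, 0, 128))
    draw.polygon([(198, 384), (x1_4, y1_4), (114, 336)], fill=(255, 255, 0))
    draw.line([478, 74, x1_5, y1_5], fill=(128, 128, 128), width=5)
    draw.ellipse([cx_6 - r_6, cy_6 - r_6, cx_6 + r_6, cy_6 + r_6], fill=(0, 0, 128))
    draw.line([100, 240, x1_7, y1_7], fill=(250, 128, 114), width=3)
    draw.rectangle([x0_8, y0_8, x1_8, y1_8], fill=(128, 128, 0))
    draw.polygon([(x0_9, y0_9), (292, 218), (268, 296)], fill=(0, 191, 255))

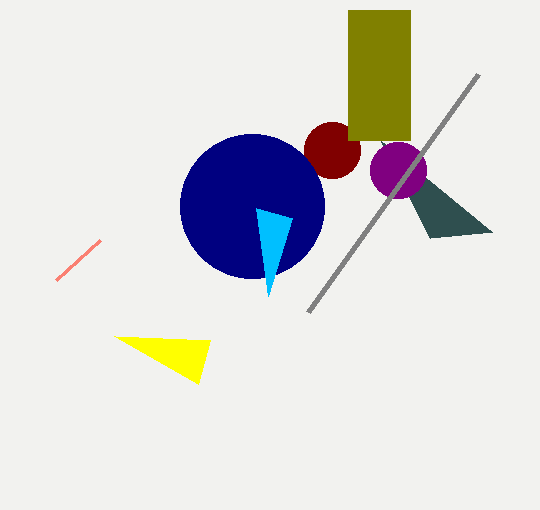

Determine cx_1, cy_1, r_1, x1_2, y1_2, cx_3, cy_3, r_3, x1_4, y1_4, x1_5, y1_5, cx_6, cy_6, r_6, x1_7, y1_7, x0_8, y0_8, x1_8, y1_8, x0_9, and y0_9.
cx_1 = 332; cy_1 = 150; r_1 = 28; x1_2 = 492; y1_2 = 232; cx_3 = 398; cy_3 = 170; r_3 = 28; x1_4 = 210; y1_4 = 340; x1_5 = 308; y1_5 = 312; cx_6 = 252; cy_6 = 206; r_6 = 72; x1_7 = 56; y1_7 = 280; x0_8 = 348; y0_8 = 10; x1_8 = 410; y1_8 = 140; x0_9 = 256; y0_9 = 208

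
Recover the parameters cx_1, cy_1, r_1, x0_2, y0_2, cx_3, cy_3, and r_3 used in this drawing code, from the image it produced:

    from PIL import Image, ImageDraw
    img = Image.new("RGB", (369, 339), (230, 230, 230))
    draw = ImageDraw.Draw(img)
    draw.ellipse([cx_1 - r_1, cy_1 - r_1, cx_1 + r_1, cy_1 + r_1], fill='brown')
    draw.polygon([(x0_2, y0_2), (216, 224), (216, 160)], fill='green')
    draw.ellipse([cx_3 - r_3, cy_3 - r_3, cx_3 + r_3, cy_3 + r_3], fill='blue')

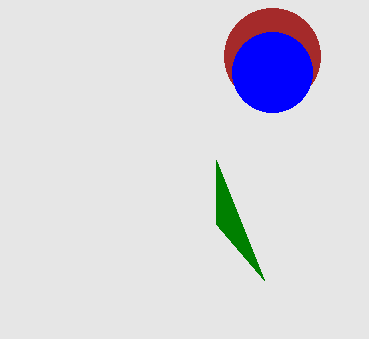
cx_1 = 272; cy_1 = 56; r_1 = 48; x0_2 = 264; y0_2 = 280; cx_3 = 272; cy_3 = 72; r_3 = 40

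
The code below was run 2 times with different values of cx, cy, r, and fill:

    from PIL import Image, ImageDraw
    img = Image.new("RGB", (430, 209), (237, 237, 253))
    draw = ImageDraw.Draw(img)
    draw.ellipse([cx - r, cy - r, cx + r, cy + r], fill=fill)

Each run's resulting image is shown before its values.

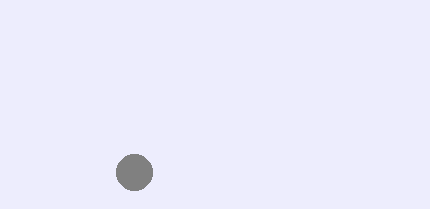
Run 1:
cx = 134
cy = 172
r = 18
fill = 'gray'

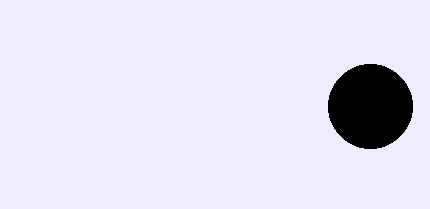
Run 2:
cx = 370
cy = 106
r = 42
fill = 'black'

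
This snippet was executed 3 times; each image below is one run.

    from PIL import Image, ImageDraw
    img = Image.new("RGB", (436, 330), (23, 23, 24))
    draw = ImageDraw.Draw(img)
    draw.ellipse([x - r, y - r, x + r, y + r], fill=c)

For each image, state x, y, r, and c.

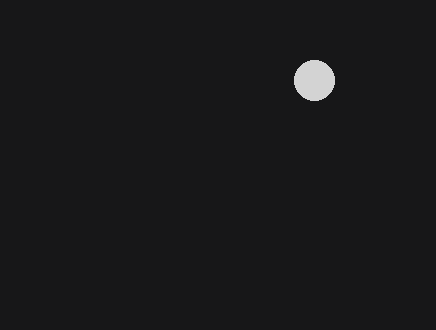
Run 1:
x = 314
y = 80
r = 20
c = 'lightgray'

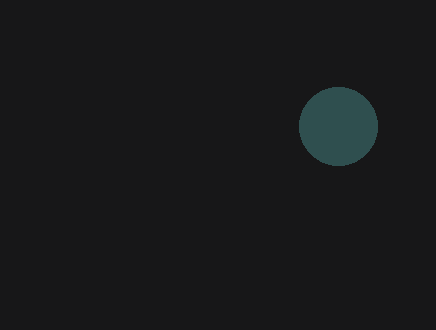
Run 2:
x = 338; y = 126; r = 39; c = 'darkslategray'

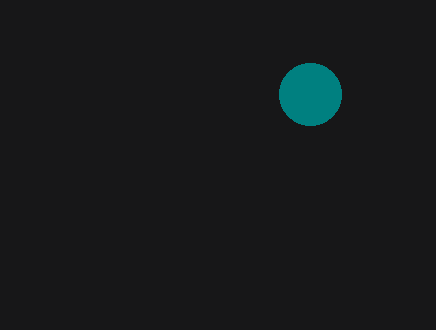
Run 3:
x = 310
y = 94
r = 31
c = 'teal'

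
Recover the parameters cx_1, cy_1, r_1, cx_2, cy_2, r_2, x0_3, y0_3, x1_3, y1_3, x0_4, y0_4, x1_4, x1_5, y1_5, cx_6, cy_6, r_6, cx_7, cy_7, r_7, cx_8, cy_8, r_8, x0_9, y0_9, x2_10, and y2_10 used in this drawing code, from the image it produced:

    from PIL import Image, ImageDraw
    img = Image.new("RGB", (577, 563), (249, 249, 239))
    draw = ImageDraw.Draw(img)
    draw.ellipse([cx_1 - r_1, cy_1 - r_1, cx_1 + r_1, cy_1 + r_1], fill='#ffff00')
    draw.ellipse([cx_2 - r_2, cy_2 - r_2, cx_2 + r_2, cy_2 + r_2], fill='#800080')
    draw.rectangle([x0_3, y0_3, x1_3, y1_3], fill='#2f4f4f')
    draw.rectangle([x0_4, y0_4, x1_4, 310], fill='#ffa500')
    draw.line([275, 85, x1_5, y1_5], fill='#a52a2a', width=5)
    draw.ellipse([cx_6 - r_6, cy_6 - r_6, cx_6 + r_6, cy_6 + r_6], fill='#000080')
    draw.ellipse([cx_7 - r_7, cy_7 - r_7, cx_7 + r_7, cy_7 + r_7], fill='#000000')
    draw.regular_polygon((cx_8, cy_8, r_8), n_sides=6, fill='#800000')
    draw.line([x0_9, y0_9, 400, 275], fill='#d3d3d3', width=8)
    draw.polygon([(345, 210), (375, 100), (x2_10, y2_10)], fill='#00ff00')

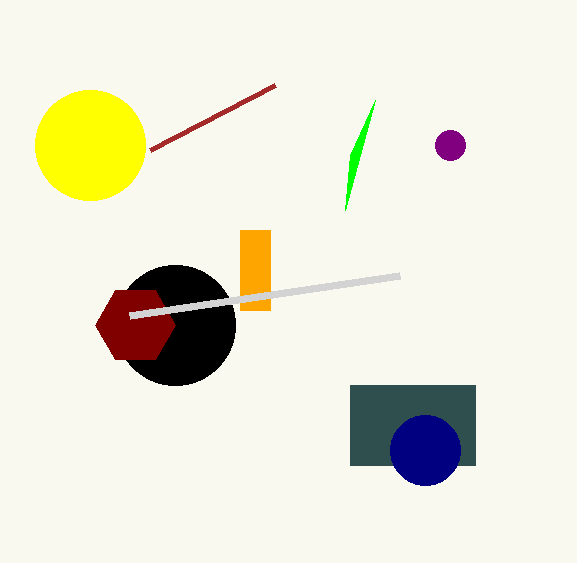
cx_1 = 90, cy_1 = 145, r_1 = 55, cx_2 = 450, cy_2 = 145, r_2 = 15, x0_3 = 350, y0_3 = 385, x1_3 = 475, y1_3 = 465, x0_4 = 240, y0_4 = 230, x1_4 = 270, x1_5 = 150, y1_5 = 150, cx_6 = 425, cy_6 = 450, r_6 = 35, cx_7 = 175, cy_7 = 325, r_7 = 60, cx_8 = 135, cy_8 = 325, r_8 = 40, x0_9 = 130, y0_9 = 315, x2_10 = 350, y2_10 = 155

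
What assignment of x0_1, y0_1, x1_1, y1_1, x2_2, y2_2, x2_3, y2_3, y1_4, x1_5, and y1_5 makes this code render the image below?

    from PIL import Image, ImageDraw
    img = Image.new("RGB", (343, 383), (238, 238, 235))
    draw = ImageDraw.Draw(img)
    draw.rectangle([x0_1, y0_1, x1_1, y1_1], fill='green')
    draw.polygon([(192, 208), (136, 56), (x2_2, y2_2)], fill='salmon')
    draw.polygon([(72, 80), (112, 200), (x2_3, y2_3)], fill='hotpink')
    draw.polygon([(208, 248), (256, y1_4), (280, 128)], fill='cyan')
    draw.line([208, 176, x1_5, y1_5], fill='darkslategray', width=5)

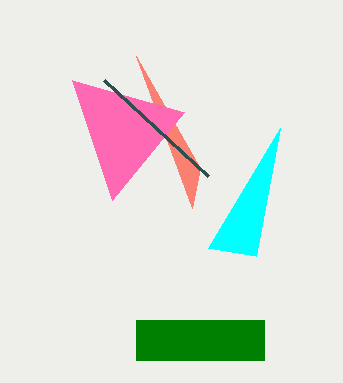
x0_1 = 136, y0_1 = 320, x1_1 = 264, y1_1 = 360, x2_2 = 200, y2_2 = 168, x2_3 = 184, y2_3 = 112, y1_4 = 256, x1_5 = 104, y1_5 = 80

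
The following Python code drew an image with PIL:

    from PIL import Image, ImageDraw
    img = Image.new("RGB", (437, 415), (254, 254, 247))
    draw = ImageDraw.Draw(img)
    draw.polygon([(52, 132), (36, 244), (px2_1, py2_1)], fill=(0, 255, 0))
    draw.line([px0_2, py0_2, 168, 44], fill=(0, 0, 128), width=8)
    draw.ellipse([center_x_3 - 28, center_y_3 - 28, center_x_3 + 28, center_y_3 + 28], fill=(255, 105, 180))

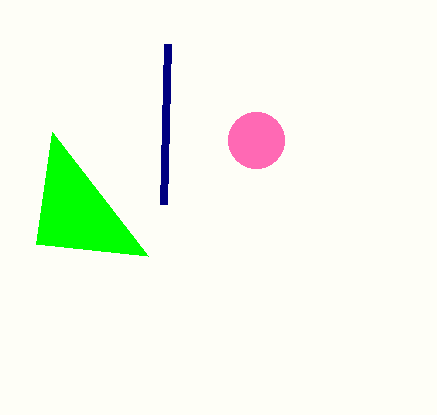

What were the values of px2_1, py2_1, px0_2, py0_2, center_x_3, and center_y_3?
px2_1 = 148
py2_1 = 256
px0_2 = 164
py0_2 = 204
center_x_3 = 256
center_y_3 = 140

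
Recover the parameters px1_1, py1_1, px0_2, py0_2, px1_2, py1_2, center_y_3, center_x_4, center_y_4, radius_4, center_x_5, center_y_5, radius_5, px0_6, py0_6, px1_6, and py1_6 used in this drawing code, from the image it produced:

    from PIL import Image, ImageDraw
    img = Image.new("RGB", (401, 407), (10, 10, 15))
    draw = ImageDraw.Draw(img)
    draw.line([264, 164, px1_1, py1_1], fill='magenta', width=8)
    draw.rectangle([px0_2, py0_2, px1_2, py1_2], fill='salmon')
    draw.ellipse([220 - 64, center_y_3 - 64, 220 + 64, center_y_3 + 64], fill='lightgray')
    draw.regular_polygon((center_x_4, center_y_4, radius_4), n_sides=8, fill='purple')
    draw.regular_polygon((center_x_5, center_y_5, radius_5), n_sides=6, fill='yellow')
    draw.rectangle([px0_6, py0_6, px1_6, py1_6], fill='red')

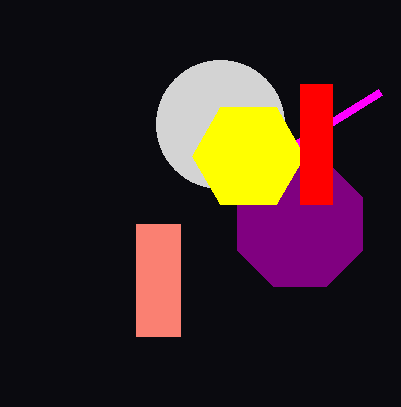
px1_1 = 380, py1_1 = 92, px0_2 = 136, py0_2 = 224, px1_2 = 180, py1_2 = 336, center_y_3 = 124, center_x_4 = 300, center_y_4 = 224, radius_4 = 68, center_x_5 = 248, center_y_5 = 156, radius_5 = 56, px0_6 = 300, py0_6 = 84, px1_6 = 332, py1_6 = 204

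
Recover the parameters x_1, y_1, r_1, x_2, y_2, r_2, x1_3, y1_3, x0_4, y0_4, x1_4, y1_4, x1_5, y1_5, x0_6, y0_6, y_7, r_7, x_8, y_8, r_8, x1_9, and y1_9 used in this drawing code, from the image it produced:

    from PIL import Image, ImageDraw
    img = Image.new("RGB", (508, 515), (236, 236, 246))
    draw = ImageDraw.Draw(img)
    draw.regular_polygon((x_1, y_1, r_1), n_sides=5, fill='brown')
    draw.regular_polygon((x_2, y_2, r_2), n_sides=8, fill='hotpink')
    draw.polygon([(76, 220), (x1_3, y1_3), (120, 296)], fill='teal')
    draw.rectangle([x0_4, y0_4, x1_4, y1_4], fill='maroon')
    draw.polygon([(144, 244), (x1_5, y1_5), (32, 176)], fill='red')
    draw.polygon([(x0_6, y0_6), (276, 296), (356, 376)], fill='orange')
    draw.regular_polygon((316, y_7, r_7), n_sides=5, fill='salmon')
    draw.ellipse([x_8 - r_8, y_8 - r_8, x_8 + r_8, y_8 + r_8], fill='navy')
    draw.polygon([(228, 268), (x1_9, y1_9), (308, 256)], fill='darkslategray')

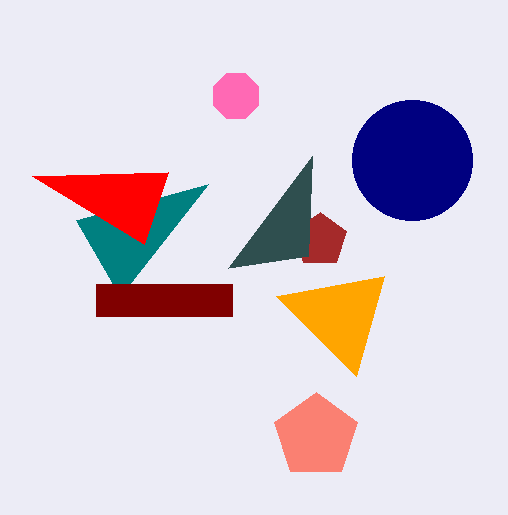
x_1 = 320
y_1 = 240
r_1 = 28
x_2 = 236
y_2 = 96
r_2 = 24
x1_3 = 208
y1_3 = 184
x0_4 = 96
y0_4 = 284
x1_4 = 232
y1_4 = 316
x1_5 = 168
y1_5 = 172
x0_6 = 384
y0_6 = 276
y_7 = 436
r_7 = 44
x_8 = 412
y_8 = 160
r_8 = 60
x1_9 = 312
y1_9 = 156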